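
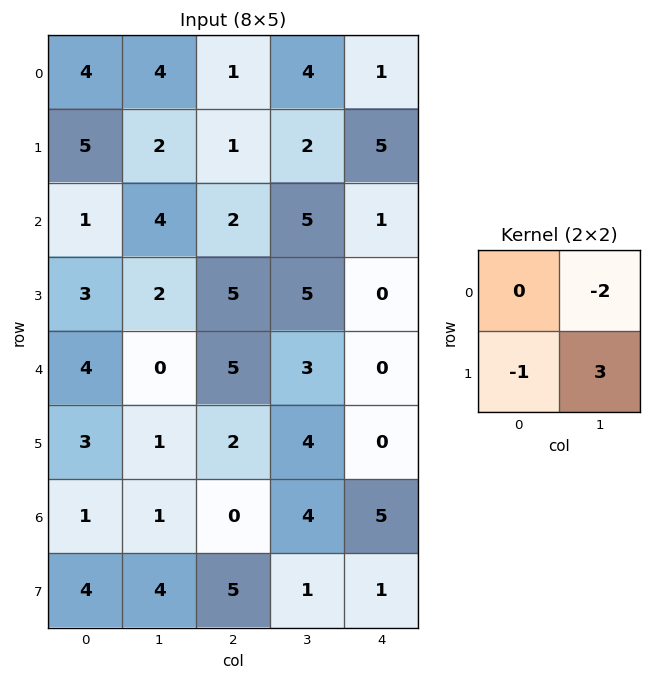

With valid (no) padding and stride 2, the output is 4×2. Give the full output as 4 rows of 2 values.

-7 -3
-5 0
0 4
6 -10

Output[0,0]: The receptive field on the input at this output position is [4 4 / 5 2]. Elementwise product with the kernel and sum: 4·-2 + 5·-1 + 2·3.
Output[0,1]: The receptive field on the input at this output position is [1 4 / 1 2]. Elementwise product with the kernel and sum: 4·-2 + 1·-1 + 2·3.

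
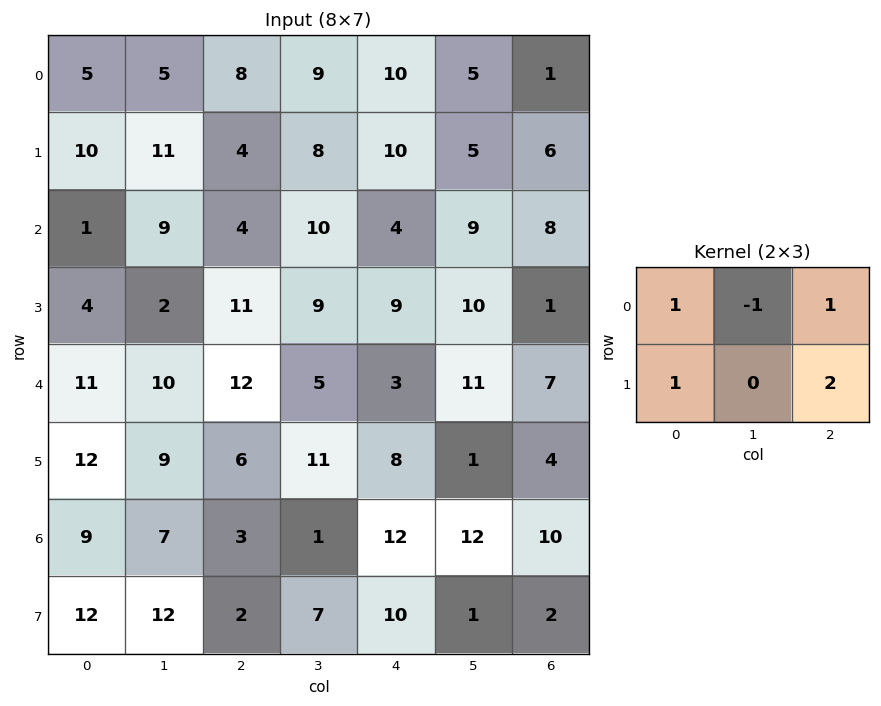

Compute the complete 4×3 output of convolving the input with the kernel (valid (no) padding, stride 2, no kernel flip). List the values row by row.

26 33 28
22 27 14
37 32 15
21 36 24

Output[0,0]: The receptive field on the input at this output position is [5 5 8 / 10 11 4]. Elementwise product with the kernel and sum: 5·1 + 5·-1 + 8·1 + 10·1 + 4·2.
Output[0,1]: The receptive field on the input at this output position is [8 9 10 / 4 8 10]. Elementwise product with the kernel and sum: 8·1 + 9·-1 + 10·1 + 4·1 + 10·2.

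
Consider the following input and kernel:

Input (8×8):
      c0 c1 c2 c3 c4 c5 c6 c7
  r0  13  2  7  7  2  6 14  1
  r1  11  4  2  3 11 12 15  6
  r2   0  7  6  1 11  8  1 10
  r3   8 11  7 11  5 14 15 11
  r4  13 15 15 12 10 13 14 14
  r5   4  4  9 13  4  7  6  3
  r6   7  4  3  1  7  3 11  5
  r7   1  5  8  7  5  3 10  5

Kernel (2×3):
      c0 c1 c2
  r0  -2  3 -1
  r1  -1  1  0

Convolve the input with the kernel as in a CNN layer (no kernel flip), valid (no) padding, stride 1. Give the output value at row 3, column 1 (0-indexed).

The receptive field on the input at this output position is [11 7 11 / 15 15 12]. Elementwise product with the kernel and sum: 11·-2 + 7·3 + 11·-1 + 15·-1 + 15·1.

-12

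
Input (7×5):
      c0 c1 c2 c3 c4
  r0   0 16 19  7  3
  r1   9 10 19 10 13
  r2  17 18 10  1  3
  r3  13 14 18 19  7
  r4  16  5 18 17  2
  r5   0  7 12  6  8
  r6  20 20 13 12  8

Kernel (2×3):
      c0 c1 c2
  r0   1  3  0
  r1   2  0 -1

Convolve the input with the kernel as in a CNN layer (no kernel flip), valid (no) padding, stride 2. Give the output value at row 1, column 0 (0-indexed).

The receptive field on the input at this output position is [17 18 10 / 13 14 18]. Elementwise product with the kernel and sum: 17·1 + 18·3 + 13·2 + 18·-1.

79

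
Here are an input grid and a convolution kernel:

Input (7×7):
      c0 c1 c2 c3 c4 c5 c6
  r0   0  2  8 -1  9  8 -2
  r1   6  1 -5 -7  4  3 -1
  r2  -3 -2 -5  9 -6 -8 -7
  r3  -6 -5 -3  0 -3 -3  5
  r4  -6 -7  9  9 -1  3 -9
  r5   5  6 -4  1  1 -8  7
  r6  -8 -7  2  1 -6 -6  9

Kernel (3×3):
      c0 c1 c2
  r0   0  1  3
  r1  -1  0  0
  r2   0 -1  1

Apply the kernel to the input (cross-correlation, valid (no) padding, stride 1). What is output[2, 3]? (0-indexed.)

-26

The receptive field on the input at this output position is [9 -6 -8 / 0 -3 -3 / 9 -1 3]. Elementwise product with the kernel and sum: -6·1 + -8·3 + 0·-1 + -1·-1 + 3·1.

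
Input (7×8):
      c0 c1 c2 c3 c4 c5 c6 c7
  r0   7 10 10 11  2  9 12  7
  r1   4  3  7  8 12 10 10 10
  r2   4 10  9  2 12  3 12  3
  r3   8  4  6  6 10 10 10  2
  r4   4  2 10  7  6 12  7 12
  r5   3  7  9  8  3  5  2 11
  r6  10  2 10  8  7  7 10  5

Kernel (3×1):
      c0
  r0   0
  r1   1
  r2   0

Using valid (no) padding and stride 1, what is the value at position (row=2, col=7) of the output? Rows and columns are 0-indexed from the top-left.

The receptive field on the input at this output position is [3 / 2 / 12]. Elementwise product with the kernel and sum: 2·1.

2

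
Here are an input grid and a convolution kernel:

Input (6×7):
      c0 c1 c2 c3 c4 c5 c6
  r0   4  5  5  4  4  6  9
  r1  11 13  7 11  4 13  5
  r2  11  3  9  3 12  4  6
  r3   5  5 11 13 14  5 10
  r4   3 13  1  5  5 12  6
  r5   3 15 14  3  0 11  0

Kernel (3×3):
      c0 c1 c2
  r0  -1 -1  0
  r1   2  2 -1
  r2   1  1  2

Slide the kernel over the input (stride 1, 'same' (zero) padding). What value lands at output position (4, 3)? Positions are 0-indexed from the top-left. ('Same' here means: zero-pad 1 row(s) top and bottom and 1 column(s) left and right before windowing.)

0

The receptive field on the zero-padded input at this output position is [11 13 14 / 1 5 5 / 14 3 0]. Elementwise product with the kernel and sum: 11·-1 + 13·-1 + 1·2 + 5·2 + 5·-1 + 14·1 + 3·1 + 0·2.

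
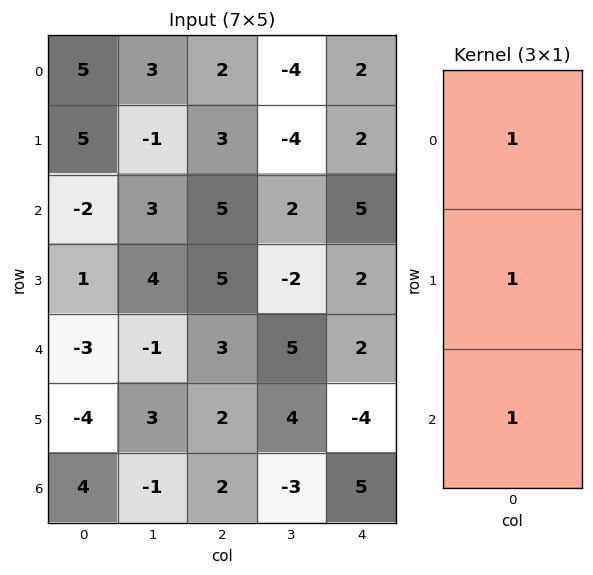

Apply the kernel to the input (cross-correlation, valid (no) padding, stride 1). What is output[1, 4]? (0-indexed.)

The receptive field on the input at this output position is [2 / 5 / 2]. Elementwise product with the kernel and sum: 2·1 + 5·1 + 2·1.

9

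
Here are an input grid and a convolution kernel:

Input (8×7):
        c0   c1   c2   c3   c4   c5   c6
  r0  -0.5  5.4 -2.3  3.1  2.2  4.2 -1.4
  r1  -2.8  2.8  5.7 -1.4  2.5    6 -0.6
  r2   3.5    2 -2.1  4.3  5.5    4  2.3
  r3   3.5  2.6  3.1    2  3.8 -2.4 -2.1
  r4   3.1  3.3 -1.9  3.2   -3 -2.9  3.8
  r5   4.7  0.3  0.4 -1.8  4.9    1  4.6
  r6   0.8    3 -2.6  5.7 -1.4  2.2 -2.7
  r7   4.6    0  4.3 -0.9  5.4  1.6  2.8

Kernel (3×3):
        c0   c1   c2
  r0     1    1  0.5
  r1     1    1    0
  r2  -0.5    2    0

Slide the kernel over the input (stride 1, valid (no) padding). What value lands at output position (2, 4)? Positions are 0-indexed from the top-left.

The receptive field on the input at this output position is [5.5 4 2.3 / 3.8 -2.4 -2.1 / -3 -2.9 3.8]. Elementwise product with the kernel and sum: 5.5·1 + 4·1 + 2.3·0.5 + 3.8·1 + -2.4·1 + -3·-0.5 + -2.9·2.

7.75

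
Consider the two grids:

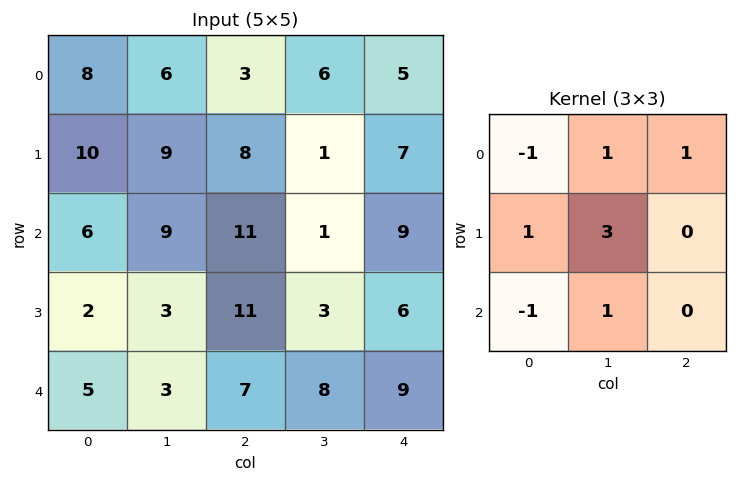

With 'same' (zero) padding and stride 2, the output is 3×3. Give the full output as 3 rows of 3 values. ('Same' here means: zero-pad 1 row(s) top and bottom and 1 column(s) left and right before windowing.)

34 14 27
39 50 37
20 35 38

Output[0,0]: The receptive field on the zero-padded input at this output position is [0 0 0 / 0 8 6 / 0 10 9]. Elementwise product with the kernel and sum: 0·-1 + 0·1 + 0·1 + 0·1 + 8·3 + 0·-1 + 10·1.
Output[0,1]: The receptive field on the zero-padded input at this output position is [0 0 0 / 6 3 6 / 9 8 1]. Elementwise product with the kernel and sum: 0·-1 + 0·1 + 0·1 + 6·1 + 3·3 + 9·-1 + 8·1.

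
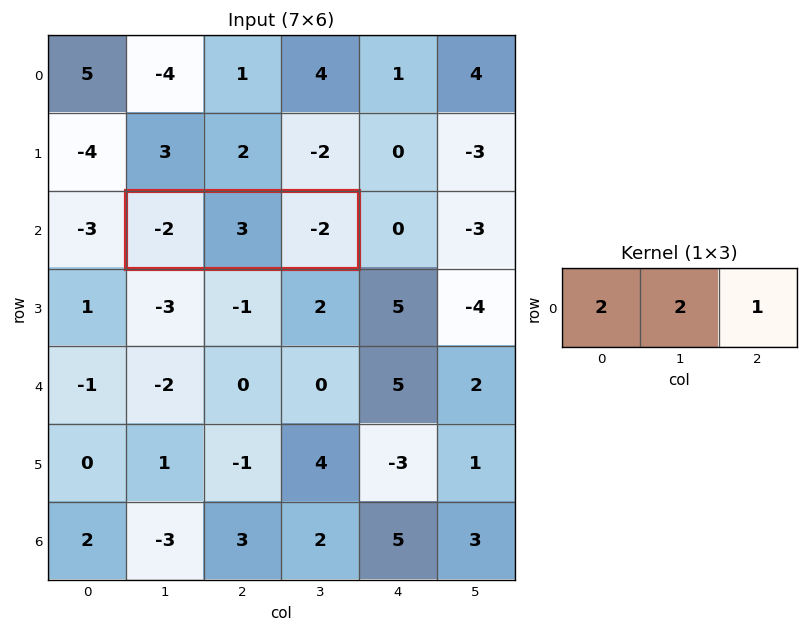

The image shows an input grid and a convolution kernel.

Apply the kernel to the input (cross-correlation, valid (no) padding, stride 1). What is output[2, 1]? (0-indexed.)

0

The receptive field on the input at this output position is [-2 3 -2]. Elementwise product with the kernel and sum: -2·2 + 3·2 + -2·1.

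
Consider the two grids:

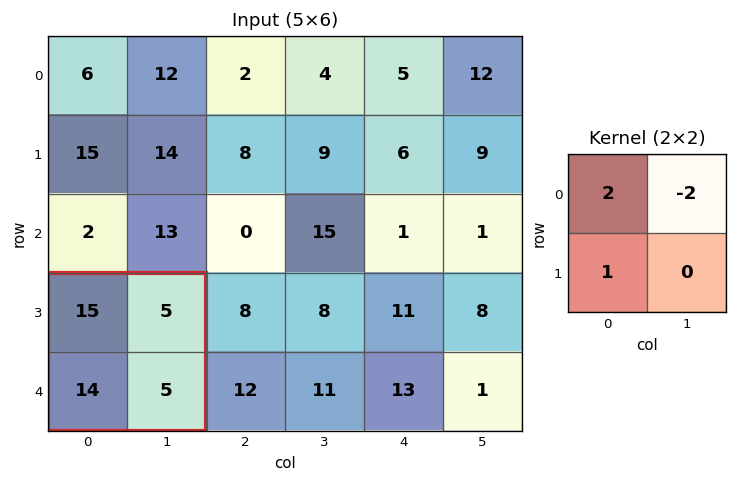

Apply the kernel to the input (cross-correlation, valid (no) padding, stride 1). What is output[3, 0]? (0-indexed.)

34

The receptive field on the input at this output position is [15 5 / 14 5]. Elementwise product with the kernel and sum: 15·2 + 5·-2 + 14·1.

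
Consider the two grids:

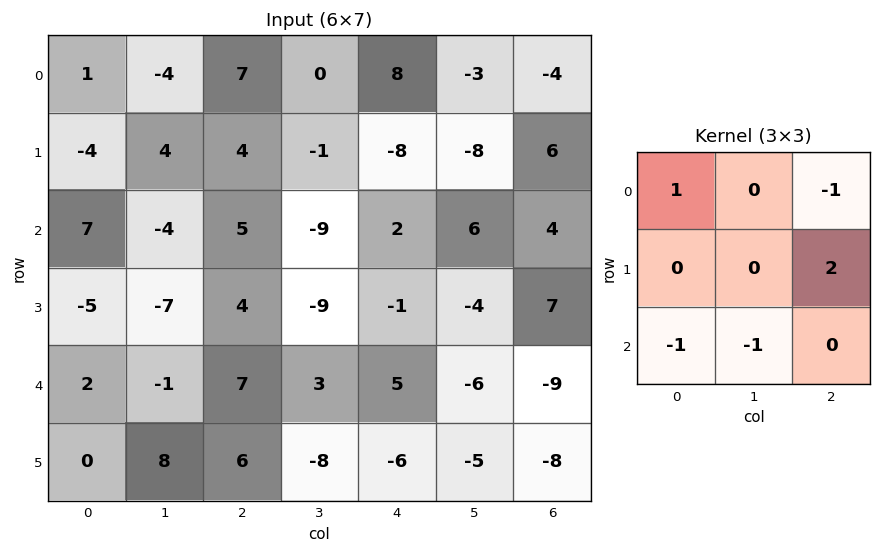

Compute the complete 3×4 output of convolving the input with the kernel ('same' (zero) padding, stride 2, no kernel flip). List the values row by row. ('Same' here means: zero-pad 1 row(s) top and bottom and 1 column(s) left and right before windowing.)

-4 -8 3 2
-7 -10 29 -11
5 -6 -3 9

Output[0,0]: The receptive field on the zero-padded input at this output position is [0 0 0 / 0 1 -4 / 0 -4 4]. Elementwise product with the kernel and sum: 0·1 + 0·-1 + -4·2 + 0·-1 + -4·-1.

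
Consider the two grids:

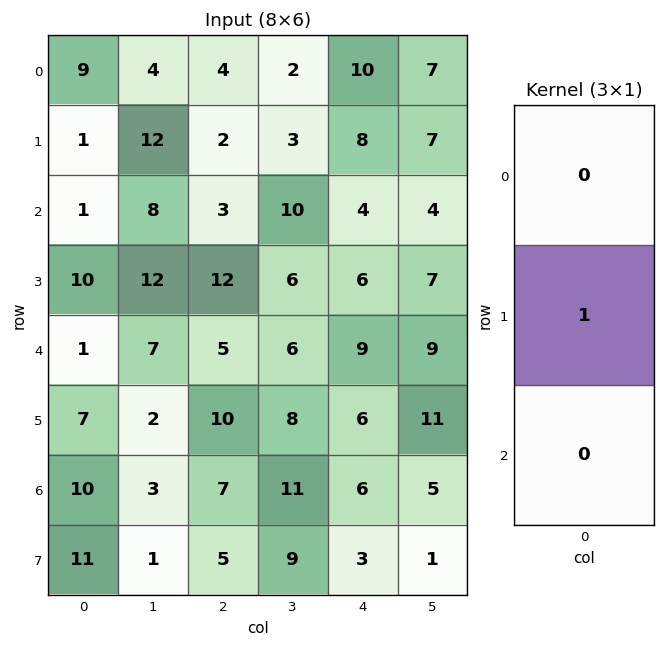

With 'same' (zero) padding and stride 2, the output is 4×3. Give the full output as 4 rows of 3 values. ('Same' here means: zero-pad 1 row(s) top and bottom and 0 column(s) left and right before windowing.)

9 4 10
1 3 4
1 5 9
10 7 6

Output[0,0]: The receptive field on the zero-padded input at this output position is [0 / 9 / 1]. Elementwise product with the kernel and sum: 9·1.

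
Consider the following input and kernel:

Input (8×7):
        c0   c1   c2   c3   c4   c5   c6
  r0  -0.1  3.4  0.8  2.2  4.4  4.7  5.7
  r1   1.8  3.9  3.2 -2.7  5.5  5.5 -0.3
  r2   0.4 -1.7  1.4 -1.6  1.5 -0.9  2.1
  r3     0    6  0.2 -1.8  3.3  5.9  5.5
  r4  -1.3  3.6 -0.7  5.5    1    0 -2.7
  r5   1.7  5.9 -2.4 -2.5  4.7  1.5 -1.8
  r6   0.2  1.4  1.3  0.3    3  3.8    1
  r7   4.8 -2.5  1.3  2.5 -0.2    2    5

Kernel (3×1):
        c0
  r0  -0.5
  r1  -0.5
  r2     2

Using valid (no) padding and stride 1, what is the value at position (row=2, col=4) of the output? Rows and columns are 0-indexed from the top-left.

-0.4

The receptive field on the input at this output position is [1.5 / 3.3 / 1]. Elementwise product with the kernel and sum: 1.5·-0.5 + 3.3·-0.5 + 1·2.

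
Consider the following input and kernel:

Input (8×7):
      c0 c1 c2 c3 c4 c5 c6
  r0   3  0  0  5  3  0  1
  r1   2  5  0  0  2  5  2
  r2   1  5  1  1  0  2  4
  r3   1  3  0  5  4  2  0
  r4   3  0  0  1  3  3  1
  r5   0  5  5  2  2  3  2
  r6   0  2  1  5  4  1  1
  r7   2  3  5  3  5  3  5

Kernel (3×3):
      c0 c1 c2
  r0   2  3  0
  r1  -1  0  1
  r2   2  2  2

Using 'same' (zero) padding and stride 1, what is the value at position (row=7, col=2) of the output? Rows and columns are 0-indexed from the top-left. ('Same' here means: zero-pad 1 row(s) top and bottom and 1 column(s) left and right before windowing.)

7

The receptive field on the zero-padded input at this output position is [2 1 5 / 3 5 3 / 0 0 0]. Elementwise product with the kernel and sum: 2·2 + 1·3 + 3·-1 + 3·1 + 0·2 + 0·2 + 0·2.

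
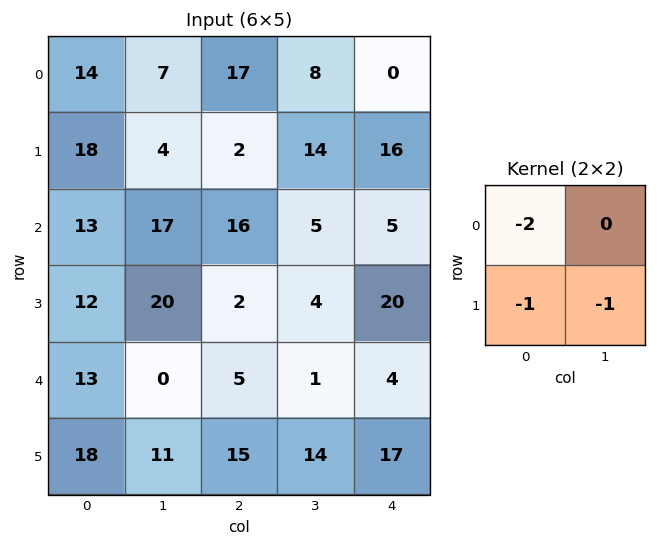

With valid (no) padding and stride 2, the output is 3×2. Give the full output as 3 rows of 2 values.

Output[0,0]: The receptive field on the input at this output position is [14 7 / 18 4]. Elementwise product with the kernel and sum: 14·-2 + 18·-1 + 4·-1.

-50 -50
-58 -38
-55 -39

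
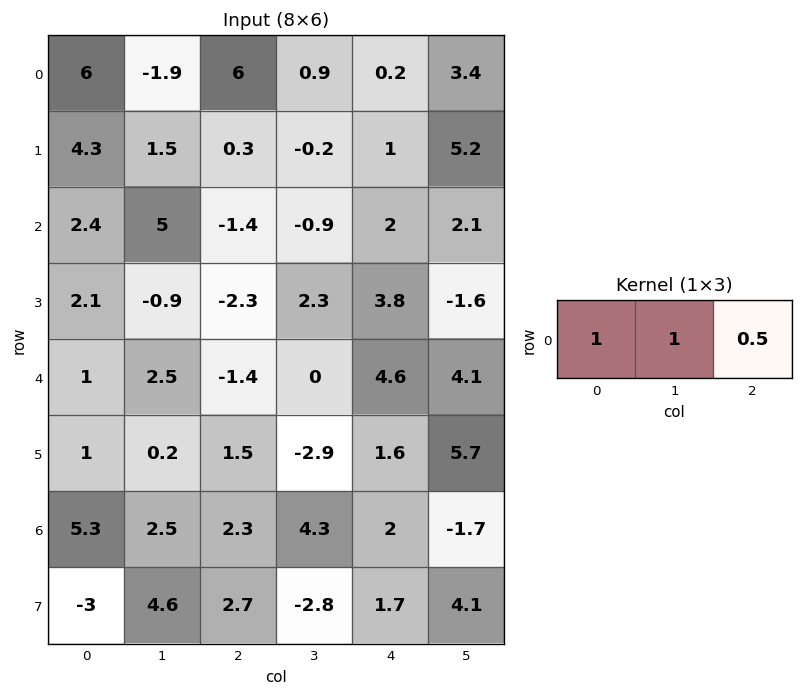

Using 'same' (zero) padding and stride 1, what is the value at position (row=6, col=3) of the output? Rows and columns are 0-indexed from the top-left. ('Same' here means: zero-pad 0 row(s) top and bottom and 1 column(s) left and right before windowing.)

The receptive field on the zero-padded input at this output position is [2.3 4.3 2]. Elementwise product with the kernel and sum: 2.3·1 + 4.3·1 + 2·0.5.

7.6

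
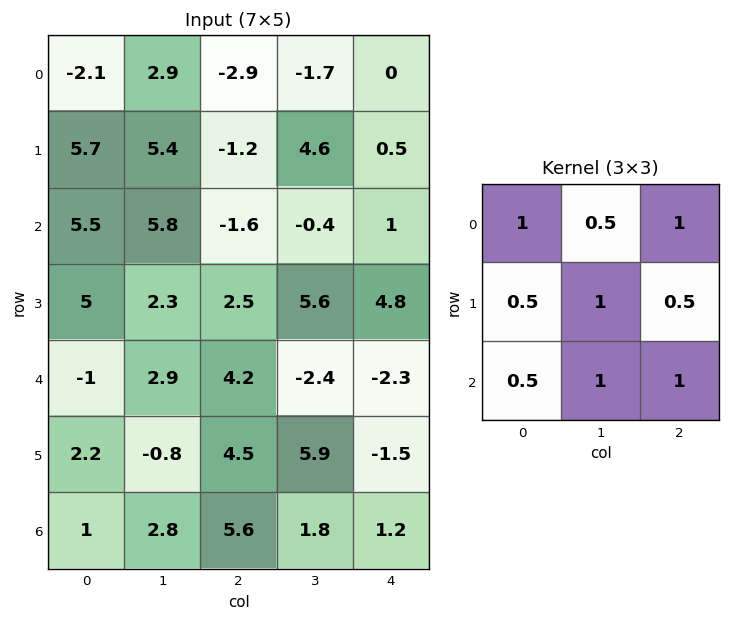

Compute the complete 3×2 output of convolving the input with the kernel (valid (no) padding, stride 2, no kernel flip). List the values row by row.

Output[0,0]: The receptive field on the input at this output position is [-2.1 2.9 -2.9 / 5.7 5.4 -1.2 / 5.5 5.8 -1.6]. Elementwise product with the kernel and sum: -2.1·1 + 2.9·0.5 + -2.9·1 + 5.7·0.5 + 5.4·1 + -1.2·0.5 + 5.5·0.5 + 5.8·1 + -1.6·1.

11.05 0.3
19.45 5.85
16.1 13.9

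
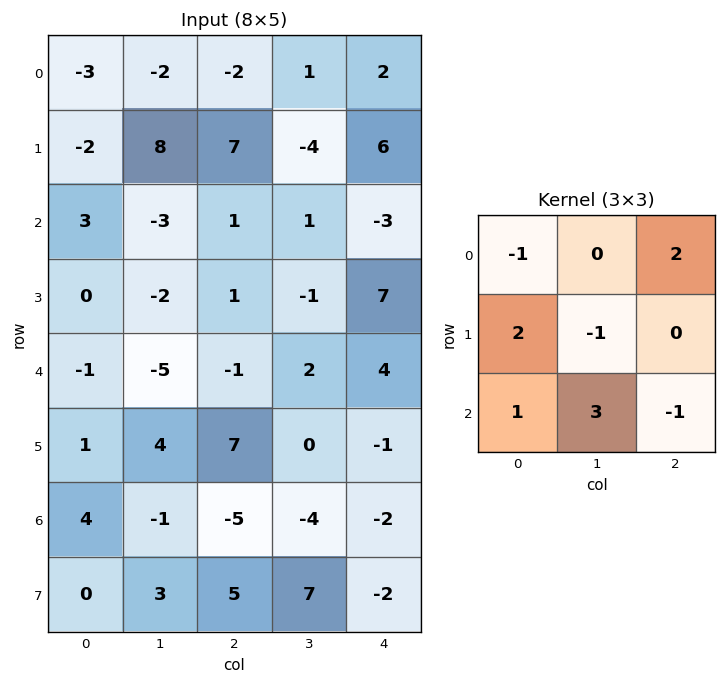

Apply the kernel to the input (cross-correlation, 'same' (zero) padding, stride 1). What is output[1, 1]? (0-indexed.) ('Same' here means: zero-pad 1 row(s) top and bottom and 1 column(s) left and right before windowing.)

The receptive field on the zero-padded input at this output position is [-3 -2 -2 / -2 8 7 / 3 -3 1]. Elementwise product with the kernel and sum: -3·-1 + -2·2 + -2·2 + 8·-1 + 3·1 + -3·3 + 1·-1.

-20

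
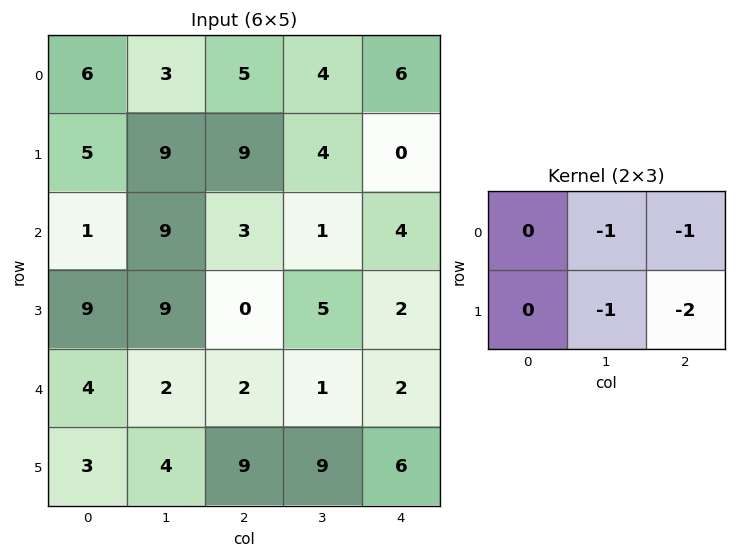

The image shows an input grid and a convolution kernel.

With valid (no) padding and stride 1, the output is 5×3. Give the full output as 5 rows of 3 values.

-35 -26 -14
-33 -18 -13
-21 -14 -14
-15 -9 -12
-26 -30 -24

Output[0,0]: The receptive field on the input at this output position is [6 3 5 / 5 9 9]. Elementwise product with the kernel and sum: 3·-1 + 5·-1 + 9·-1 + 9·-2.
Output[0,1]: The receptive field on the input at this output position is [3 5 4 / 9 9 4]. Elementwise product with the kernel and sum: 5·-1 + 4·-1 + 9·-1 + 4·-2.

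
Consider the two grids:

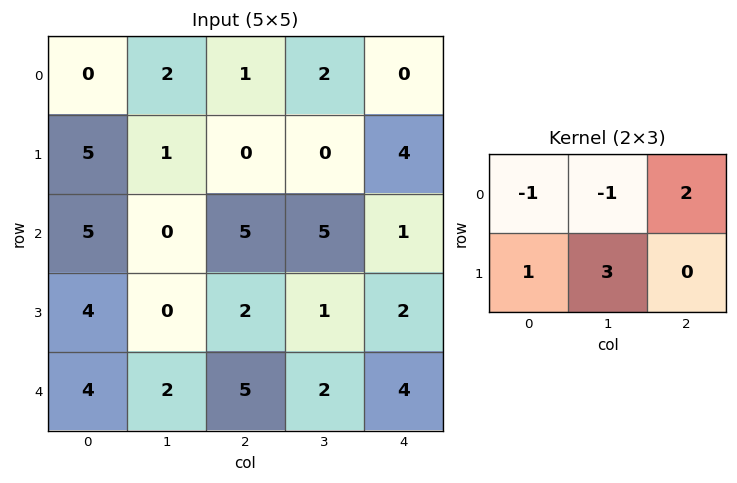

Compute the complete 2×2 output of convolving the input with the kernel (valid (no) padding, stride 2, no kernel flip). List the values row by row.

Output[0,0]: The receptive field on the input at this output position is [0 2 1 / 5 1 0]. Elementwise product with the kernel and sum: 0·-1 + 2·-1 + 1·2 + 5·1 + 1·3.
Output[0,1]: The receptive field on the input at this output position is [1 2 0 / 0 0 4]. Elementwise product with the kernel and sum: 1·-1 + 2·-1 + 0·2 + 0·1 + 0·3.

8 -3
9 -3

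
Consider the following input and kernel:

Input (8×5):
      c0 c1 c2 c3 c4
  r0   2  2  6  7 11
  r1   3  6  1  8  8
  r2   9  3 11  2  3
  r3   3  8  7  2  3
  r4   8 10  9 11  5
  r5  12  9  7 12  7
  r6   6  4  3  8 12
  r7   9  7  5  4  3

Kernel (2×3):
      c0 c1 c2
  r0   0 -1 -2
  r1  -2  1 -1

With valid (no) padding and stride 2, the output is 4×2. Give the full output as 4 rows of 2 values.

Output[0,0]: The receptive field on the input at this output position is [2 2 6 / 3 6 1]. Elementwise product with the kernel and sum: 2·-1 + 6·-2 + 3·-2 + 6·1 + 1·-1.
Output[0,1]: The receptive field on the input at this output position is [6 7 11 / 1 8 8]. Elementwise product with the kernel and sum: 7·-1 + 11·-2 + 1·-2 + 8·1 + 8·-1.

-15 -31
-30 -23
-50 -30
-26 -41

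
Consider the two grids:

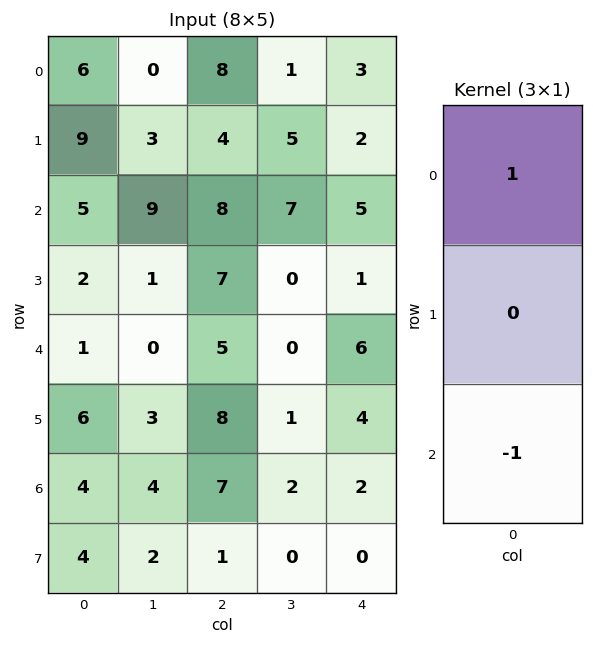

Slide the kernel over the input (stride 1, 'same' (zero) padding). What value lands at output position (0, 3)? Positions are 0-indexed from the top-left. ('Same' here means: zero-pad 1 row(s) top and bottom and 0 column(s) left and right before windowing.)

The receptive field on the zero-padded input at this output position is [0 / 1 / 5]. Elementwise product with the kernel and sum: 0·1 + 5·-1.

-5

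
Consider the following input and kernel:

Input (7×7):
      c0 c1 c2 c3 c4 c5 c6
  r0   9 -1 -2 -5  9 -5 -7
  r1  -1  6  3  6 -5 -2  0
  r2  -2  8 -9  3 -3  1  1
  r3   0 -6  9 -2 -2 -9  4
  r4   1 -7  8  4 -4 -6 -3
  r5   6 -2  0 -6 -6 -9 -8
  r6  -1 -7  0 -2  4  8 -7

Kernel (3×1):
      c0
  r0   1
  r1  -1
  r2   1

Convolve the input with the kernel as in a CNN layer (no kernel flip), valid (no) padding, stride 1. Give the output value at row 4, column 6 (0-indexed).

-2

The receptive field on the input at this output position is [-3 / -8 / -7]. Elementwise product with the kernel and sum: -3·1 + -8·-1 + -7·1.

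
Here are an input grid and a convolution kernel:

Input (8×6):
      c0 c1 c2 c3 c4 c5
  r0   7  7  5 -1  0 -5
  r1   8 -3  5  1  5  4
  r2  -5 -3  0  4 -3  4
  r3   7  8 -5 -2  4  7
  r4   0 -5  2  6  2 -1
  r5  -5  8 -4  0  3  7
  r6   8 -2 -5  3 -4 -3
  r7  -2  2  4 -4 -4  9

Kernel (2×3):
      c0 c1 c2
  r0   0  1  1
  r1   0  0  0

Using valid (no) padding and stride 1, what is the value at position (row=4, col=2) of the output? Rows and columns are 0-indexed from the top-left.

The receptive field on the input at this output position is [2 6 2 / -4 0 3]. Elementwise product with the kernel and sum: 6·1 + 2·1.

8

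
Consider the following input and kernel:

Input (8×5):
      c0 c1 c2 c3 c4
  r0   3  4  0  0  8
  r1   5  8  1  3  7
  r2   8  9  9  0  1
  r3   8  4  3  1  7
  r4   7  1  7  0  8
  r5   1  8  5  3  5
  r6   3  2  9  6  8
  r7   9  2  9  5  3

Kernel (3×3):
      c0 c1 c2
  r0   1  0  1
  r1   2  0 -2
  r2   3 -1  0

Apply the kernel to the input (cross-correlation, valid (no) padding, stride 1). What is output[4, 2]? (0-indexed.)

The receptive field on the input at this output position is [7 0 8 / 5 3 5 / 9 6 8]. Elementwise product with the kernel and sum: 7·1 + 8·1 + 5·2 + 5·-2 + 9·3 + 6·-1.

36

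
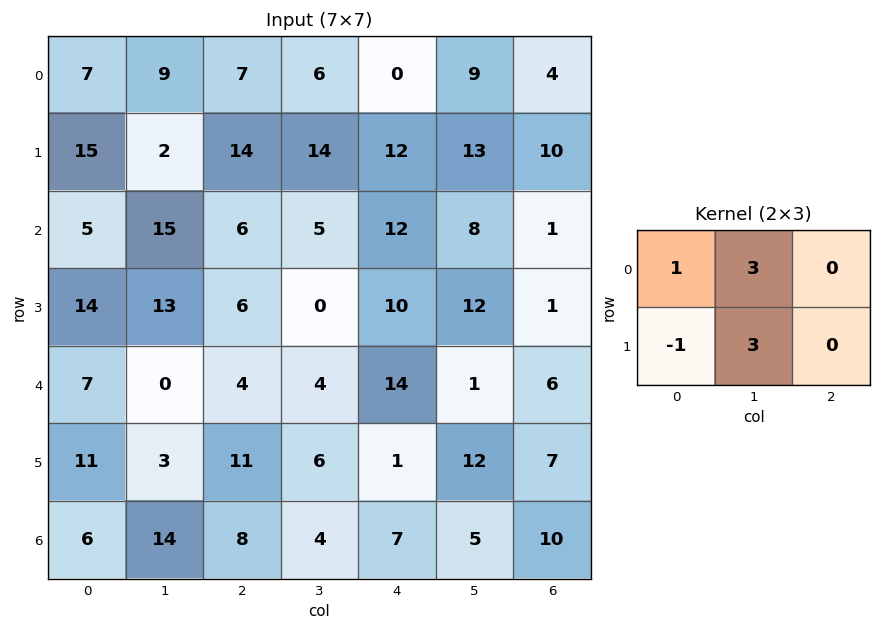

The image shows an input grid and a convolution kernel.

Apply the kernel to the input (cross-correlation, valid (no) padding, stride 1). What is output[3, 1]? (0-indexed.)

43

The receptive field on the input at this output position is [13 6 0 / 0 4 4]. Elementwise product with the kernel and sum: 13·1 + 6·3 + 0·-1 + 4·3.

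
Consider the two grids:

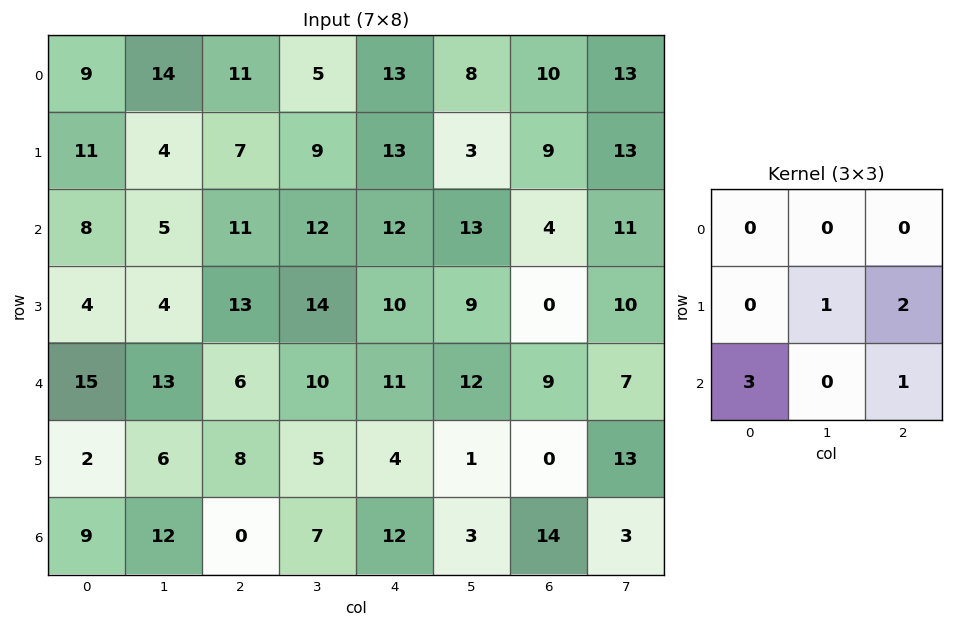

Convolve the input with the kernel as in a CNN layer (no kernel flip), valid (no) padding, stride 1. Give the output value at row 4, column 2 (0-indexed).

25

The receptive field on the input at this output position is [6 10 11 / 8 5 4 / 0 7 12]. Elementwise product with the kernel and sum: 5·1 + 4·2 + 0·3 + 12·1.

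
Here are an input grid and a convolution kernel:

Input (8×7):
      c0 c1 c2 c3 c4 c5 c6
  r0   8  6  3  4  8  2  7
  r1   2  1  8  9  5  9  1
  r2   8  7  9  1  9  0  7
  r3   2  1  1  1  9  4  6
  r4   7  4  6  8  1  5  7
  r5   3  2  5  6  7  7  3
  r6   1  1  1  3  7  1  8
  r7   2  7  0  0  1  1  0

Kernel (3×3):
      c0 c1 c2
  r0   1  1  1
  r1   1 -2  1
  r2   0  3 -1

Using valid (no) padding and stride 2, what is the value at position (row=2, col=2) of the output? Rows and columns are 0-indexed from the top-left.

4

The receptive field on the input at this output position is [1 5 7 / 7 7 3 / 7 1 8]. Elementwise product with the kernel and sum: 1·1 + 5·1 + 7·1 + 7·1 + 7·-2 + 3·1 + 1·3 + 8·-1.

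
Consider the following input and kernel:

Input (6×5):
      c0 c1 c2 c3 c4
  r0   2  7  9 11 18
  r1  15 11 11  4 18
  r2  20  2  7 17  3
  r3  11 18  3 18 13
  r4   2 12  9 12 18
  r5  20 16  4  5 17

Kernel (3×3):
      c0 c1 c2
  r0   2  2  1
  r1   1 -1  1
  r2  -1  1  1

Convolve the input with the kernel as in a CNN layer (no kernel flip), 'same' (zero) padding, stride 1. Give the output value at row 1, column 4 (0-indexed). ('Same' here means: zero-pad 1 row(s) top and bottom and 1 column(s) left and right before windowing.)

The receptive field on the zero-padded input at this output position is [11 18 0 / 4 18 0 / 17 3 0]. Elementwise product with the kernel and sum: 11·2 + 18·2 + 0·1 + 4·1 + 18·-1 + 0·1 + 17·-1 + 3·1 + 0·1.

30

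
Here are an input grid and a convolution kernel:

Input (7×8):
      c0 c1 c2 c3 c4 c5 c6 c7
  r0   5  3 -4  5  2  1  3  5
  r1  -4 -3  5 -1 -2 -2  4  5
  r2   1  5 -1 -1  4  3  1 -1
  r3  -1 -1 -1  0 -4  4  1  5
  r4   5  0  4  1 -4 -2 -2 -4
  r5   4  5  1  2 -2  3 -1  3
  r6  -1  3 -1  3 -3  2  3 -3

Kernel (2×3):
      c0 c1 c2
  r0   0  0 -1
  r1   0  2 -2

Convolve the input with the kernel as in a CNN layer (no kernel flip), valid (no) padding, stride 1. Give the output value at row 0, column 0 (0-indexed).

-12

The receptive field on the input at this output position is [5 3 -4 / -4 -3 5]. Elementwise product with the kernel and sum: -4·-1 + -3·2 + 5·-2.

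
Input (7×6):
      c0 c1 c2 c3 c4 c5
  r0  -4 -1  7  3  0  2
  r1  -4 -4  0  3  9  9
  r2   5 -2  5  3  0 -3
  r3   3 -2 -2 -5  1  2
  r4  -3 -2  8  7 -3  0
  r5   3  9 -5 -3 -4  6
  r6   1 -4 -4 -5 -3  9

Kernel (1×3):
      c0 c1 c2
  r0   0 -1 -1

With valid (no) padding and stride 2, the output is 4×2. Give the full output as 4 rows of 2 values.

Output[0,0]: The receptive field on the input at this output position is [-4 -1 7]. Elementwise product with the kernel and sum: -1·-1 + 7·-1.

-6 -3
-3 -3
-6 -4
8 8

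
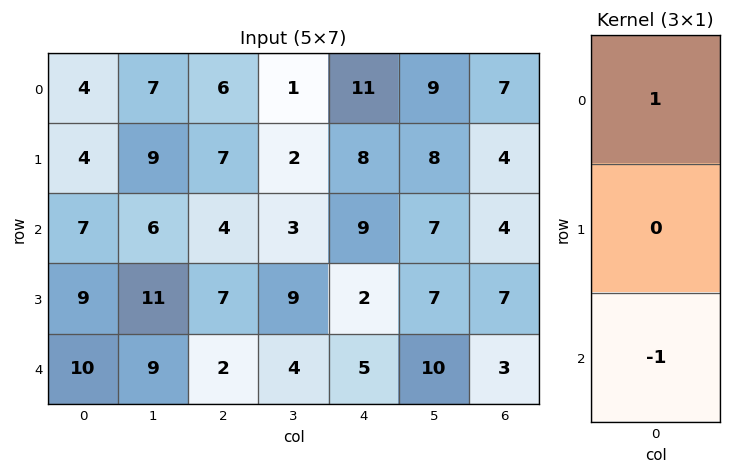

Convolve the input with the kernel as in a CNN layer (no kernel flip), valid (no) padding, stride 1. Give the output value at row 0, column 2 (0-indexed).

The receptive field on the input at this output position is [6 / 7 / 4]. Elementwise product with the kernel and sum: 6·1 + 4·-1.

2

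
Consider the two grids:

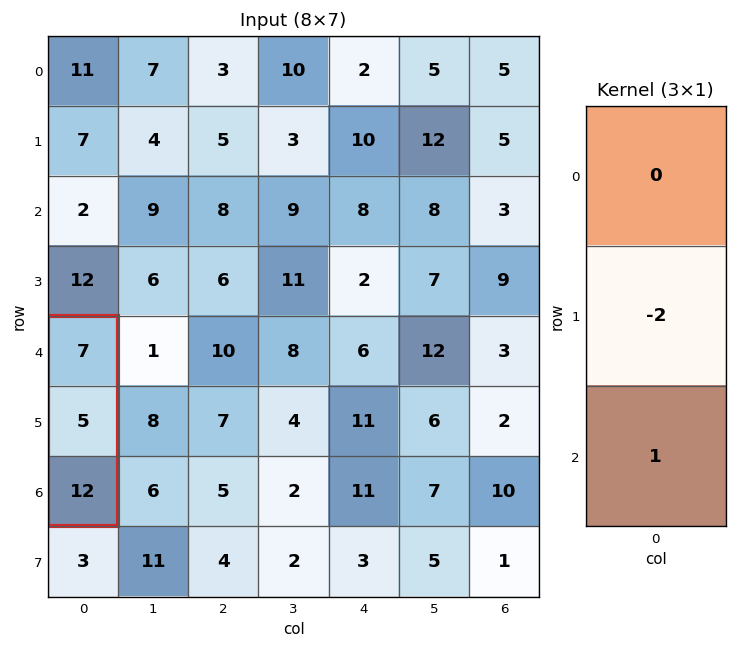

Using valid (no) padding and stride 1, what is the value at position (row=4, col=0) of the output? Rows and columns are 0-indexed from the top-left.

The receptive field on the input at this output position is [7 / 5 / 12]. Elementwise product with the kernel and sum: 5·-2 + 12·1.

2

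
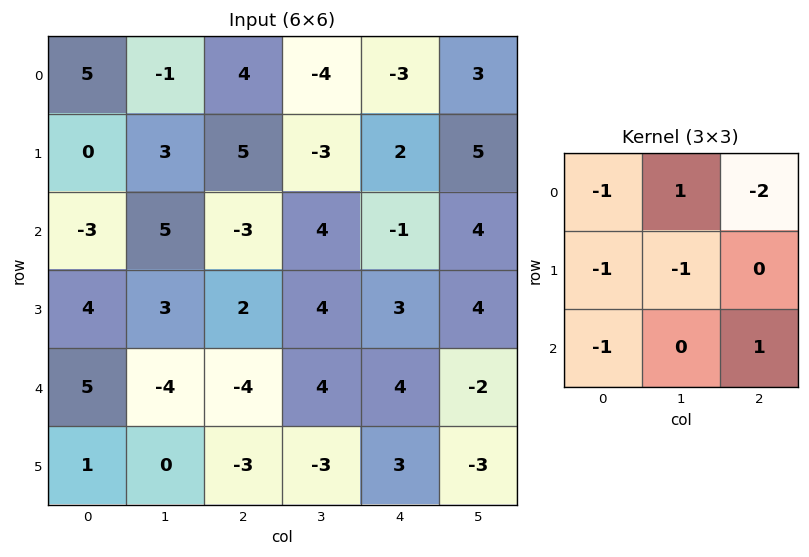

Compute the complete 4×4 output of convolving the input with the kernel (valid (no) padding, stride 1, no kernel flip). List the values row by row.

-17 4 -2 -4
-11 7 -12 -8
-2 -13 11 -26
-10 -4 2 -17

Output[0,0]: The receptive field on the input at this output position is [5 -1 4 / 0 3 5 / -3 5 -3]. Elementwise product with the kernel and sum: 5·-1 + -1·1 + 4·-2 + 0·-1 + 3·-1 + -3·-1 + -3·1.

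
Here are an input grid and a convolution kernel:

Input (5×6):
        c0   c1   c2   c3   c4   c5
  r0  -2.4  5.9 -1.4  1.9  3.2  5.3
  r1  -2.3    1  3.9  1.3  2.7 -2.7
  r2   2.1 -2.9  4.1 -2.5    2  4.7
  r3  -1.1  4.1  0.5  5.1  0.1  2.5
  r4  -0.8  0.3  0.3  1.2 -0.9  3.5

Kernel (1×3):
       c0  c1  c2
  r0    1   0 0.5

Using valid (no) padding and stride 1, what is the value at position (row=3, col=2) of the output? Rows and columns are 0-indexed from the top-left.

The receptive field on the input at this output position is [0.5 5.1 0.1]. Elementwise product with the kernel and sum: 0.5·1 + 0.1·0.5.

0.55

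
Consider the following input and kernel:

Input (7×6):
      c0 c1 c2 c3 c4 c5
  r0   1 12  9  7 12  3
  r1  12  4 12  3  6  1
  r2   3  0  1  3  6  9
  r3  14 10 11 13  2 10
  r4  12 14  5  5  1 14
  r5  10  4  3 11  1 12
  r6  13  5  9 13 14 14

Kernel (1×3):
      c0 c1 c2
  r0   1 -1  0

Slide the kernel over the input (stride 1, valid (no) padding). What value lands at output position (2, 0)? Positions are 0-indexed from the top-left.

3

The receptive field on the input at this output position is [3 0 1]. Elementwise product with the kernel and sum: 3·1 + 0·-1.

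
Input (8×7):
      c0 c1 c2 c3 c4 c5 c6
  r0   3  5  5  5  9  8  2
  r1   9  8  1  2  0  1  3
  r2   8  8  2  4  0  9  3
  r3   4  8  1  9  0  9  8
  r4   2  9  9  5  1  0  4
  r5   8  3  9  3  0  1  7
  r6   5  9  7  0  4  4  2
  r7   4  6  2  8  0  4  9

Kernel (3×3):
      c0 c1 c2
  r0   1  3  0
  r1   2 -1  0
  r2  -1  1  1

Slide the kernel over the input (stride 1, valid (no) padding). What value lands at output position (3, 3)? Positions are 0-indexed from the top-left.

The receptive field on the input at this output position is [9 0 9 / 5 1 0 / 3 0 1]. Elementwise product with the kernel and sum: 9·1 + 0·3 + 5·2 + 1·-1 + 3·-1 + 0·1 + 1·1.

16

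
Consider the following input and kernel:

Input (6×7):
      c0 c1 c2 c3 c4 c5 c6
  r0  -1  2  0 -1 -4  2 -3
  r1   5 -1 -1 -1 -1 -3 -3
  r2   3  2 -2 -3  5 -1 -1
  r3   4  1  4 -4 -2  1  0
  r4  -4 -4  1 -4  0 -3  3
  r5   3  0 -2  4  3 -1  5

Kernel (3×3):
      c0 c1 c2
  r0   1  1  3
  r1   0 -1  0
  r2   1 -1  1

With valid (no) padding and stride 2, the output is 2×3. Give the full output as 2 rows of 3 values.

1 -6 -3
-1 19 6

Output[0,0]: The receptive field on the input at this output position is [-1 2 0 / 5 -1 -1 / 3 2 -2]. Elementwise product with the kernel and sum: -1·1 + 2·1 + 0·3 + -1·-1 + 3·1 + 2·-1 + -2·1.
Output[0,1]: The receptive field on the input at this output position is [0 -1 -4 / -1 -1 -1 / -2 -3 5]. Elementwise product with the kernel and sum: 0·1 + -1·1 + -4·3 + -1·-1 + -2·1 + -3·-1 + 5·1.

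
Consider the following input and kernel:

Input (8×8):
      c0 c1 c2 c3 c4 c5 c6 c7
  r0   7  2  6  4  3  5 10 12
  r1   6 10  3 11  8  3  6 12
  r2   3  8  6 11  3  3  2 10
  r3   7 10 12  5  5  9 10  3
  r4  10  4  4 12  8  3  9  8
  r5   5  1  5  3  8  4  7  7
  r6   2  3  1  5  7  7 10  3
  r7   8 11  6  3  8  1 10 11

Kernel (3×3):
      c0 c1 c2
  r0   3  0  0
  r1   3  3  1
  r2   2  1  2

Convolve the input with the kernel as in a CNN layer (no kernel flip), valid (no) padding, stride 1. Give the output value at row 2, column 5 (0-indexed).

100

The receptive field on the input at this output position is [3 2 10 / 9 10 3 / 3 9 8]. Elementwise product with the kernel and sum: 3·3 + 9·3 + 10·3 + 3·1 + 3·2 + 9·1 + 8·2.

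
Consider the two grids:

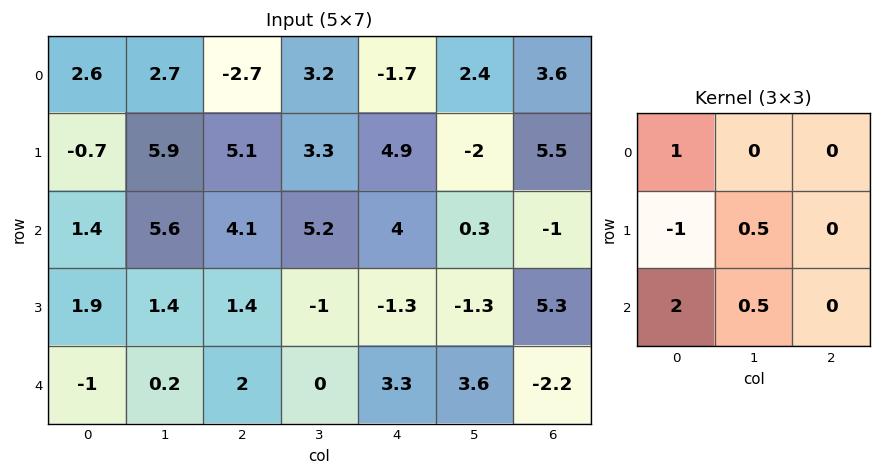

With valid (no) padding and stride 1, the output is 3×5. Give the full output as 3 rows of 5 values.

Output[0,0]: The receptive field on the input at this output position is [2.6 2.7 -2.7 / -0.7 5.9 5.1 / 1.4 5.6 4.1]. Elementwise product with the kernel and sum: 2.6·1 + -0.7·-1 + 5.9·0.5 + 1.4·2 + 5.6·0.5.

11.85 12.6 4.65 14.75 0.55
5.2 5.85 5.9 -2.55 -2.2
-1.7 6.3 6.2 7.2 13.05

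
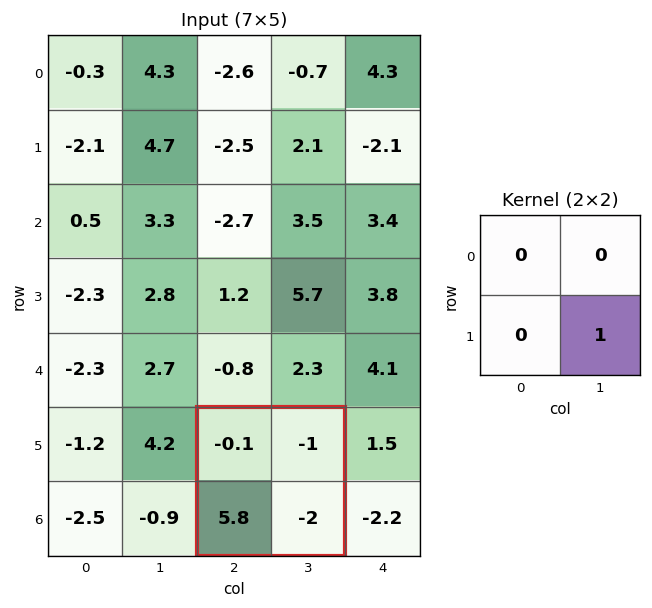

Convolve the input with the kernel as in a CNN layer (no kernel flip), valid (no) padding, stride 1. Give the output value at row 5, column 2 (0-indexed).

The receptive field on the input at this output position is [-0.1 -1 / 5.8 -2]. Elementwise product with the kernel and sum: -2·1.

-2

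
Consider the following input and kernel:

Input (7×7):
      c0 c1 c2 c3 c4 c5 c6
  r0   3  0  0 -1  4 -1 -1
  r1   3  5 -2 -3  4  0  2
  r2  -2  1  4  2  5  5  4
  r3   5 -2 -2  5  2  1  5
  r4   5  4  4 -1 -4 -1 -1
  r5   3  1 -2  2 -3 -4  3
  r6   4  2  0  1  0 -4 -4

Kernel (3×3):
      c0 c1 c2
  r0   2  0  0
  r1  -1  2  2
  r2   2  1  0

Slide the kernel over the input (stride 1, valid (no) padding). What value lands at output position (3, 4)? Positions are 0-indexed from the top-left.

The receptive field on the input at this output position is [2 1 5 / -4 -1 -1 / -3 -4 3]. Elementwise product with the kernel and sum: 2·2 + -4·-1 + -1·2 + -1·2 + -3·2 + -4·1.

-6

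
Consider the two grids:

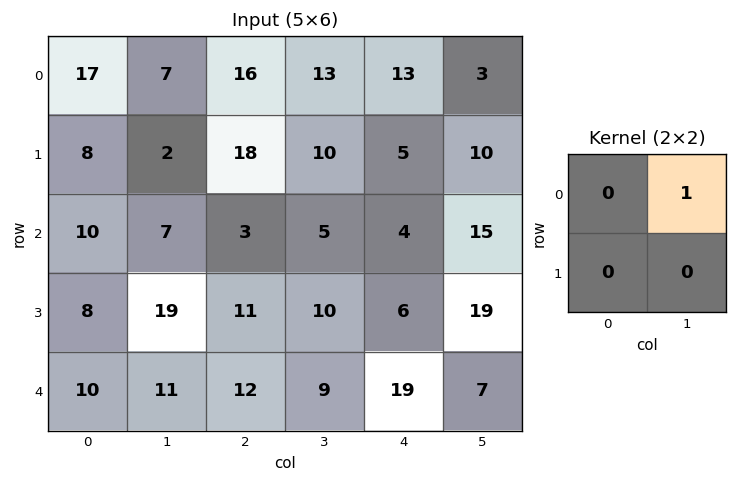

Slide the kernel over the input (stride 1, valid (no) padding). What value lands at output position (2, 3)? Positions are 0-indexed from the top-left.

The receptive field on the input at this output position is [5 4 / 10 6]. Elementwise product with the kernel and sum: 4·1.

4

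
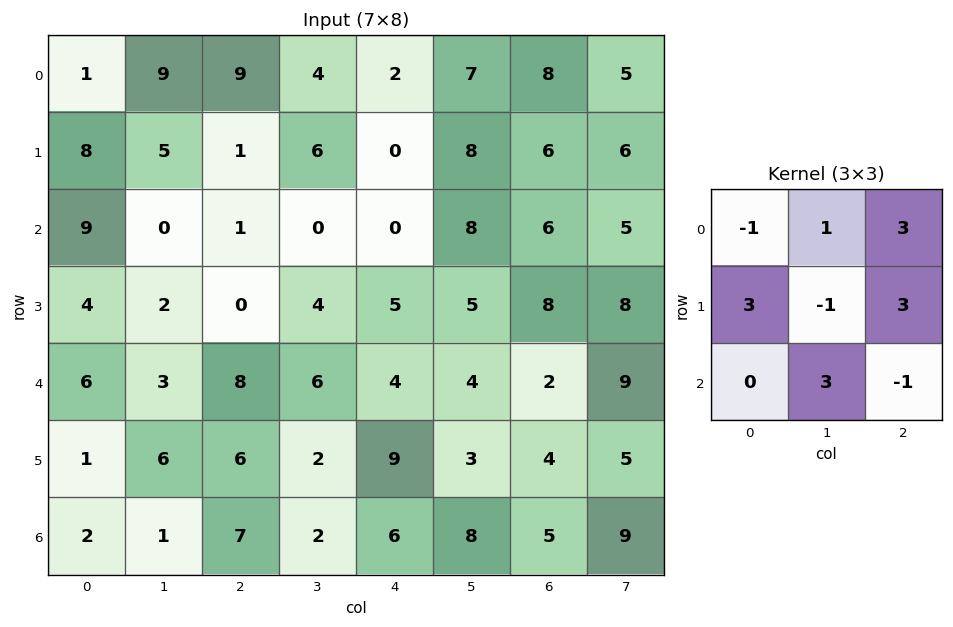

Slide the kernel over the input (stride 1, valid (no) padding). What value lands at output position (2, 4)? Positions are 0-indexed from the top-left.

The receptive field on the input at this output position is [0 8 6 / 5 5 8 / 4 4 2]. Elementwise product with the kernel and sum: 0·-1 + 8·1 + 6·3 + 5·3 + 5·-1 + 8·3 + 4·3 + 2·-1.

70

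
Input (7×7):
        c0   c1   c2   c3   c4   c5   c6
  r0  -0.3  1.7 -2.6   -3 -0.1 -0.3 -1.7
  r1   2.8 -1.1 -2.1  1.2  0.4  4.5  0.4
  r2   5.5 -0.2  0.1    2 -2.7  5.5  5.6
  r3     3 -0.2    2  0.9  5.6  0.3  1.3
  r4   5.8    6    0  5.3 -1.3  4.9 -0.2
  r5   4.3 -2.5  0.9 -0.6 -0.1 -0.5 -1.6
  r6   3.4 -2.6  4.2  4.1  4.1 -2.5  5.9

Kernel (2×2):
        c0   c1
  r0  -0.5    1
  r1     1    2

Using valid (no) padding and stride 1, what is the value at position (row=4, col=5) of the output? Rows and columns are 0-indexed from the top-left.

-6.35

The receptive field on the input at this output position is [4.9 -0.2 / -0.5 -1.6]. Elementwise product with the kernel and sum: 4.9·-0.5 + -0.2·1 + -0.5·1 + -1.6·2.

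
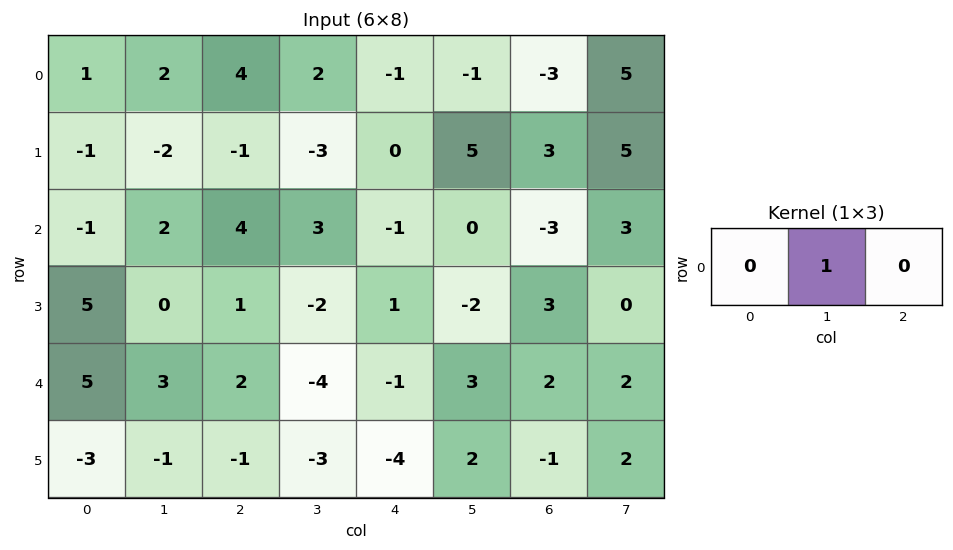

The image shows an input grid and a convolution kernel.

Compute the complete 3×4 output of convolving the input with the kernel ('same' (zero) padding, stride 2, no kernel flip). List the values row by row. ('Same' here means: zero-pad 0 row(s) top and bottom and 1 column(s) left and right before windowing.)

1 4 -1 -3
-1 4 -1 -3
5 2 -1 2

Output[0,0]: The receptive field on the zero-padded input at this output position is [0 1 2]. Elementwise product with the kernel and sum: 1·1.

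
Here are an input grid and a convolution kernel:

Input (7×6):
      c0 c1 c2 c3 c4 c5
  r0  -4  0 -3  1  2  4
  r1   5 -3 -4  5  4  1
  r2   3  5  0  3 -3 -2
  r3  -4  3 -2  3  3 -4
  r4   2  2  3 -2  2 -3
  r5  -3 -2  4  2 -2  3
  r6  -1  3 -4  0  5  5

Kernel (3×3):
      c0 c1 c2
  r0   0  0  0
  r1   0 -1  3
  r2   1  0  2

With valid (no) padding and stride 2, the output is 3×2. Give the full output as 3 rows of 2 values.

-6 1
-1 13
5 -2

Output[0,0]: The receptive field on the input at this output position is [-4 0 -3 / 5 -3 -4 / 3 5 0]. Elementwise product with the kernel and sum: -3·-1 + -4·3 + 3·1 + 0·2.
Output[0,1]: The receptive field on the input at this output position is [-3 1 2 / -4 5 4 / 0 3 -3]. Elementwise product with the kernel and sum: 5·-1 + 4·3 + 0·1 + -3·2.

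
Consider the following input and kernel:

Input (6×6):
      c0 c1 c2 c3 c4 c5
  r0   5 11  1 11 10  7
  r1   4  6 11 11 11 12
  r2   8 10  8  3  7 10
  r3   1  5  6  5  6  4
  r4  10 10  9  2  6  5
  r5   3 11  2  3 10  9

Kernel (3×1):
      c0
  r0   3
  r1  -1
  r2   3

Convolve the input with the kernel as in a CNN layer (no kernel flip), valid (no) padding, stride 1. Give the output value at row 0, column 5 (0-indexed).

The receptive field on the input at this output position is [7 / 12 / 10]. Elementwise product with the kernel and sum: 7·3 + 12·-1 + 10·3.

39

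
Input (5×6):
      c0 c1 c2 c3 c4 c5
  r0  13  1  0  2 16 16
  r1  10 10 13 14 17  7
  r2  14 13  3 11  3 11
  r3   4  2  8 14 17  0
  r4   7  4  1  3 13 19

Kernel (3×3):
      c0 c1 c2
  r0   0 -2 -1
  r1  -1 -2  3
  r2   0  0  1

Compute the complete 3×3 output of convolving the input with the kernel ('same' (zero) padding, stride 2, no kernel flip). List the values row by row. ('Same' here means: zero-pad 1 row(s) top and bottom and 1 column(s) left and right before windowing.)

Output[0,0]: The receptive field on the zero-padded input at this output position is [0 0 0 / 0 13 1 / 0 10 10]. Elementwise product with the kernel and sum: 0·-2 + 0·-1 + 0·-1 + 13·-2 + 1·3 + 10·1.

-13 19 21
-17 -12 -25
-12 -27 -6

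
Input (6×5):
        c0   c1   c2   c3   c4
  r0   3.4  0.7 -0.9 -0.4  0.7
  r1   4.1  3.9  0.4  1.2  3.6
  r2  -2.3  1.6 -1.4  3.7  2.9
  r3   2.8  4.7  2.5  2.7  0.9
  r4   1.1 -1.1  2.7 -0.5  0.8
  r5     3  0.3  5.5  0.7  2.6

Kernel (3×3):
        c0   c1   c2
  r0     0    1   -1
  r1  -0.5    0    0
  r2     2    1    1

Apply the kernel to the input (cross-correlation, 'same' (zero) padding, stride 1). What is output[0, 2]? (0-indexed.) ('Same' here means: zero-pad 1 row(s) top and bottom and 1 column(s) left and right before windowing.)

9.05

The receptive field on the zero-padded input at this output position is [0 0 0 / 0.7 -0.9 -0.4 / 3.9 0.4 1.2]. Elementwise product with the kernel and sum: 0·1 + 0·-1 + 0.7·-0.5 + 3.9·2 + 0.4·1 + 1.2·1.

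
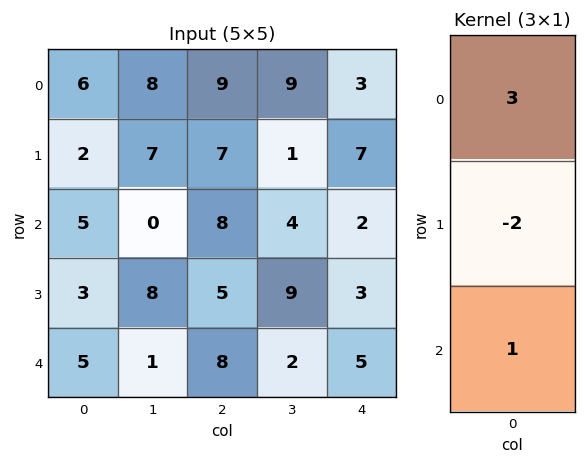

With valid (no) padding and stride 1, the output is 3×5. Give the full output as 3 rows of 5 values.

Output[0,0]: The receptive field on the input at this output position is [6 / 2 / 5]. Elementwise product with the kernel and sum: 6·3 + 2·-2 + 5·1.

19 10 21 29 -3
-1 29 10 4 20
14 -15 22 -4 5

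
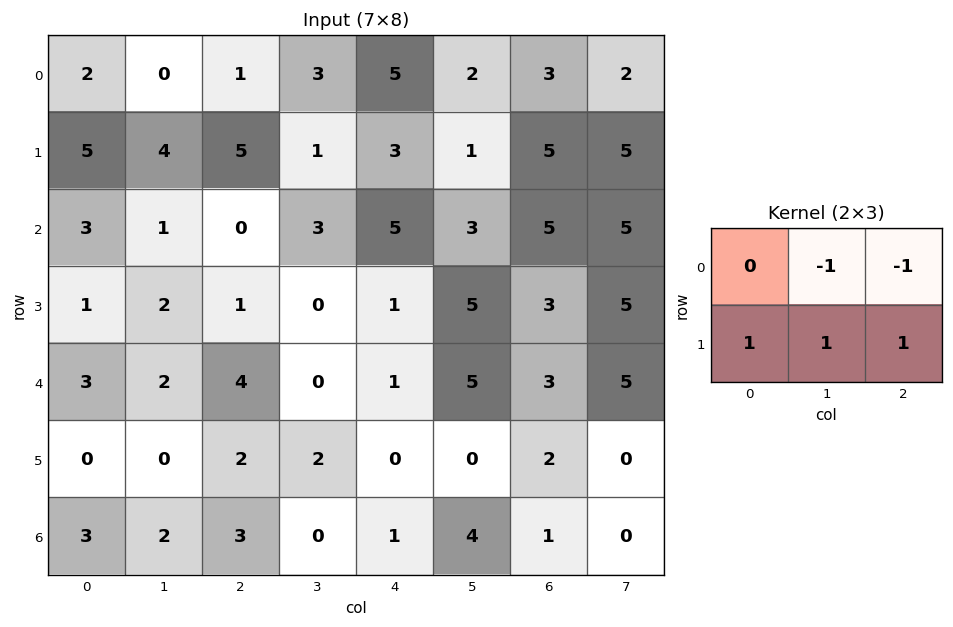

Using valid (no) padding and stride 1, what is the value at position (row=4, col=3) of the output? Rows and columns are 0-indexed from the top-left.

-4

The receptive field on the input at this output position is [0 1 5 / 2 0 0]. Elementwise product with the kernel and sum: 1·-1 + 5·-1 + 2·1 + 0·1 + 0·1.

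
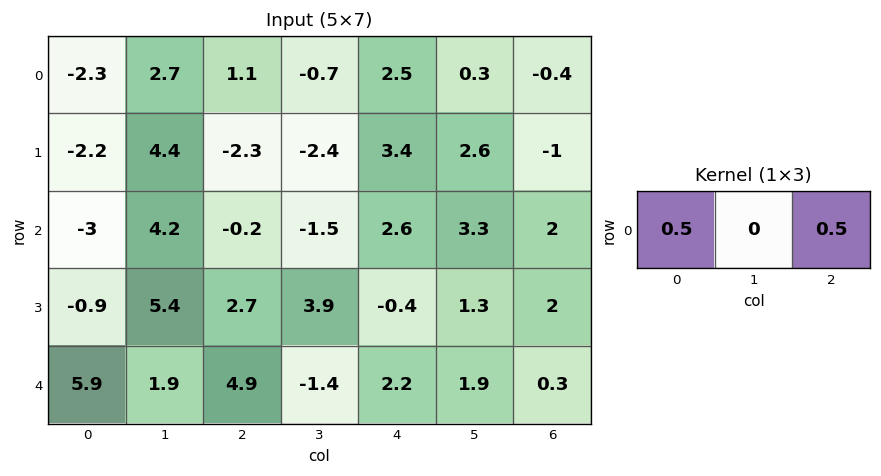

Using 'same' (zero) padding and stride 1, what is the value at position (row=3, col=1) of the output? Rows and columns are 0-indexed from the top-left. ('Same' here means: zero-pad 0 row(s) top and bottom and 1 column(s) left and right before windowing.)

The receptive field on the zero-padded input at this output position is [-0.9 5.4 2.7]. Elementwise product with the kernel and sum: -0.9·0.5 + 2.7·0.5.

0.9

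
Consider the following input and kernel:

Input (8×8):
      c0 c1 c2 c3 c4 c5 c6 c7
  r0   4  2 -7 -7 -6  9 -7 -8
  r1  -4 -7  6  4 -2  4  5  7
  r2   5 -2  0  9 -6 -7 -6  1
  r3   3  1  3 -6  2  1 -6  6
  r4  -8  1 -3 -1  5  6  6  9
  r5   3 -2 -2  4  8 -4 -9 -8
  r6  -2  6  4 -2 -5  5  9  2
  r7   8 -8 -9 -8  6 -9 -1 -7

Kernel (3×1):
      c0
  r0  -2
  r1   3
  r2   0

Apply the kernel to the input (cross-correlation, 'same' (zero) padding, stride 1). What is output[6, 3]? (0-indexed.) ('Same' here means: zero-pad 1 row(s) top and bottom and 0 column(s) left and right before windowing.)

The receptive field on the zero-padded input at this output position is [4 / -2 / -8]. Elementwise product with the kernel and sum: 4·-2 + -2·3.

-14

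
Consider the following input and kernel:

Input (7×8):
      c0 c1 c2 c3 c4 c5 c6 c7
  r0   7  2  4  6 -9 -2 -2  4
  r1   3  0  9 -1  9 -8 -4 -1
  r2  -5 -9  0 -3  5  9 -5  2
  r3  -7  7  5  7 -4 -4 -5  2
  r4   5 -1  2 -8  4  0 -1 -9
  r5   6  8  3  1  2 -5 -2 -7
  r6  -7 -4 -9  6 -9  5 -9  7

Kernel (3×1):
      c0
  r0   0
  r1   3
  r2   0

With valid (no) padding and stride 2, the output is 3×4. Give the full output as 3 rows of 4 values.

9 27 27 -12
-21 15 -12 -15
18 9 6 -6

Output[0,0]: The receptive field on the input at this output position is [7 / 3 / -5]. Elementwise product with the kernel and sum: 3·3.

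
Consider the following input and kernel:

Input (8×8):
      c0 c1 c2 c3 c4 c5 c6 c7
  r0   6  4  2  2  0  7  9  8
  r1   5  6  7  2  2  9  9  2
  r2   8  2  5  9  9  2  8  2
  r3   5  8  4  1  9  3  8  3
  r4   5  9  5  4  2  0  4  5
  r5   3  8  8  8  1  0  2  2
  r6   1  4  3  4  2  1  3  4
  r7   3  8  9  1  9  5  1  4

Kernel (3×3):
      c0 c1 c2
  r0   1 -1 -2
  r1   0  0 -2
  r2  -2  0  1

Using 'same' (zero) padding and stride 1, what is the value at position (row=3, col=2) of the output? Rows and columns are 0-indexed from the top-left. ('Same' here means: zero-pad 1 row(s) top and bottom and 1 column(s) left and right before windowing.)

-37

The receptive field on the zero-padded input at this output position is [2 5 9 / 8 4 1 / 9 5 4]. Elementwise product with the kernel and sum: 2·1 + 5·-1 + 9·-2 + 1·-2 + 9·-2 + 4·1.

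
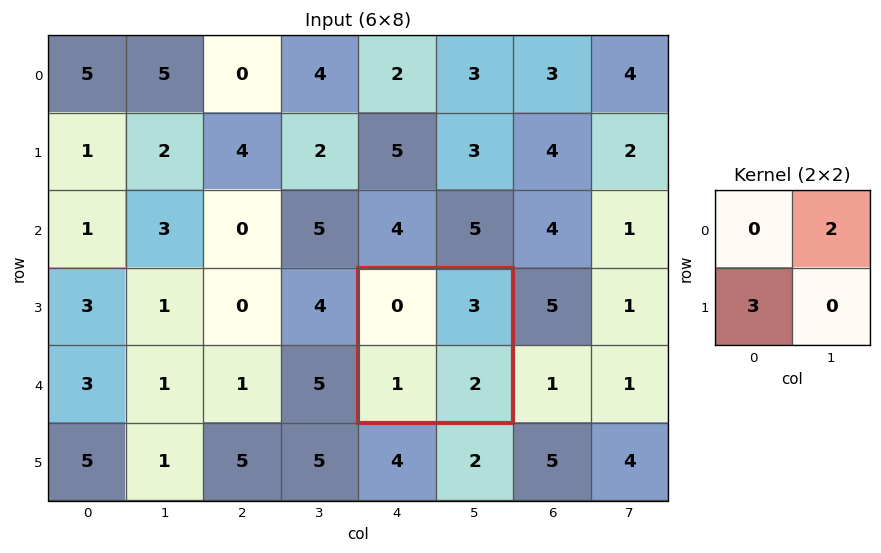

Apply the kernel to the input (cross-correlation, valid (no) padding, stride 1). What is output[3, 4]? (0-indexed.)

The receptive field on the input at this output position is [0 3 / 1 2]. Elementwise product with the kernel and sum: 3·2 + 1·3.

9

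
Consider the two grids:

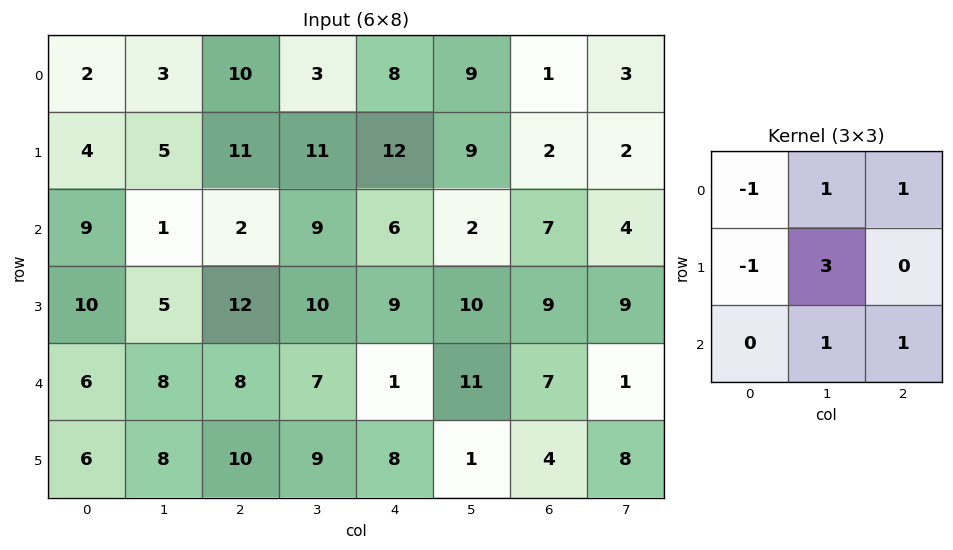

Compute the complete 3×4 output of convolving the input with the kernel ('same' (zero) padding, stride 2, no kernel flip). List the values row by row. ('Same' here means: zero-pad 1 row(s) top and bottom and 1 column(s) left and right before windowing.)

Output[0,0]: The receptive field on the zero-padded input at this output position is [0 0 0 / 0 2 3 / 0 4 5]. Elementwise product with the kernel and sum: 0·-1 + 0·1 + 0·1 + 0·-1 + 2·3 + 4·1 + 5·1.

15 49 42 -2
51 44 38 32
47 52 14 30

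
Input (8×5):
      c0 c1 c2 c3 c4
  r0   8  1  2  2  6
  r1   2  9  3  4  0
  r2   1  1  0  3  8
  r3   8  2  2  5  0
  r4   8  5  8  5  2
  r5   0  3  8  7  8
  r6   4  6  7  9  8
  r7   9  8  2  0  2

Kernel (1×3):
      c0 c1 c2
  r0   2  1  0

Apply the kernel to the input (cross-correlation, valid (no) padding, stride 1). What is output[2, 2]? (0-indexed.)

3

The receptive field on the input at this output position is [0 3 8]. Elementwise product with the kernel and sum: 0·2 + 3·1.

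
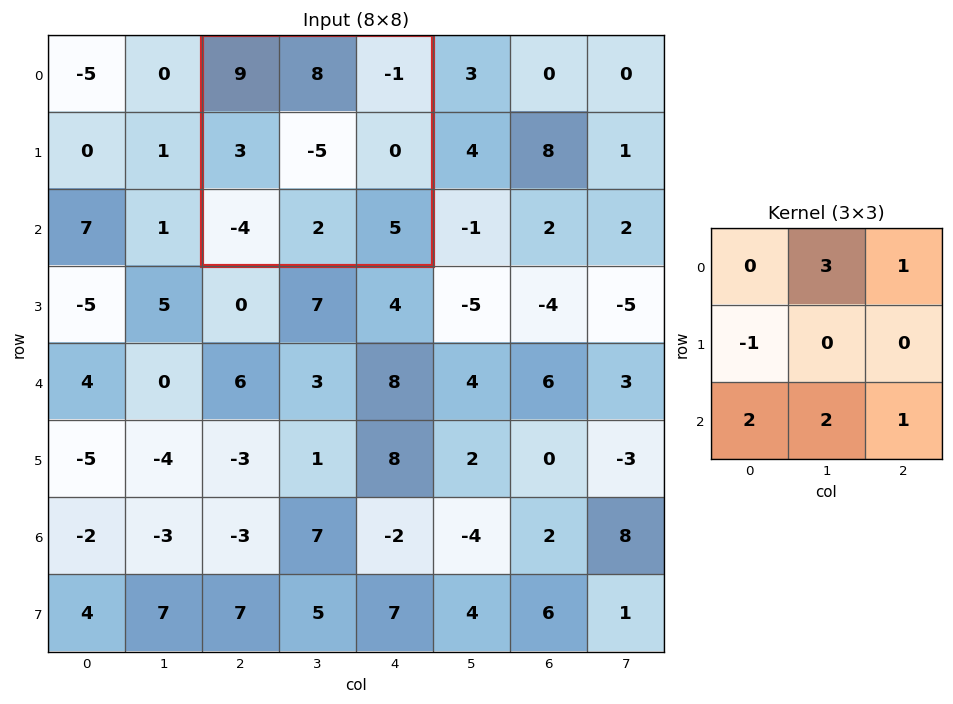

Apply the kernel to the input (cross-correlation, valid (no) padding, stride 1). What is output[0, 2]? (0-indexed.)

The receptive field on the input at this output position is [9 8 -1 / 3 -5 0 / -4 2 5]. Elementwise product with the kernel and sum: 8·3 + -1·1 + 3·-1 + -4·2 + 2·2 + 5·1.

21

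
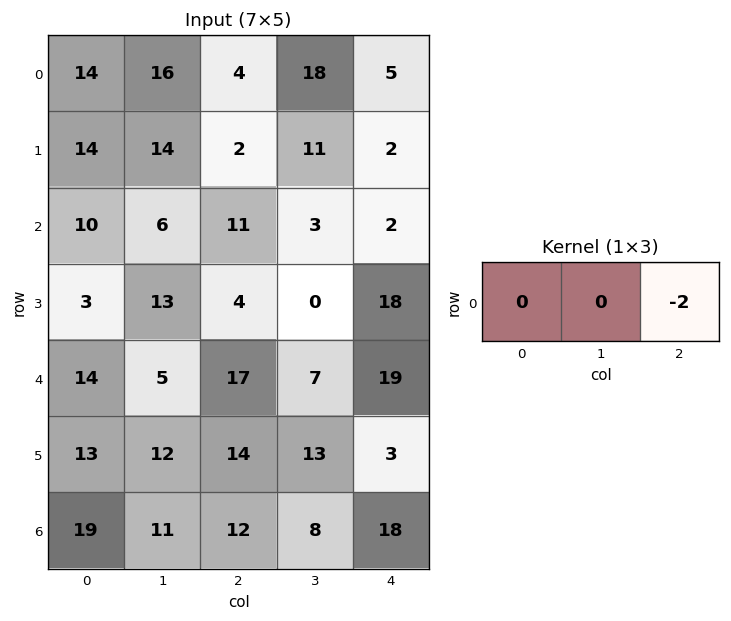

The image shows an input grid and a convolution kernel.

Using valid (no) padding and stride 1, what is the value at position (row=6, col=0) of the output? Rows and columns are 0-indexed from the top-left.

The receptive field on the input at this output position is [19 11 12]. Elementwise product with the kernel and sum: 12·-2.

-24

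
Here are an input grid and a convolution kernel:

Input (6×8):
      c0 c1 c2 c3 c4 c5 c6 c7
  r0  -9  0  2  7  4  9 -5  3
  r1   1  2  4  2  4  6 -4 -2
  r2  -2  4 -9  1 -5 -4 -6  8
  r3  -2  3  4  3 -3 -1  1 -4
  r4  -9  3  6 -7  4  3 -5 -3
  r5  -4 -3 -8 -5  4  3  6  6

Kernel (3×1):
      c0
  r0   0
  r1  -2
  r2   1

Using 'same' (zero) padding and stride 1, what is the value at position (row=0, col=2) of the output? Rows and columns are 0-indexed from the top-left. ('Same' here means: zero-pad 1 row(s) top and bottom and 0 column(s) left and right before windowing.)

0

The receptive field on the zero-padded input at this output position is [0 / 2 / 4]. Elementwise product with the kernel and sum: 2·-2 + 4·1.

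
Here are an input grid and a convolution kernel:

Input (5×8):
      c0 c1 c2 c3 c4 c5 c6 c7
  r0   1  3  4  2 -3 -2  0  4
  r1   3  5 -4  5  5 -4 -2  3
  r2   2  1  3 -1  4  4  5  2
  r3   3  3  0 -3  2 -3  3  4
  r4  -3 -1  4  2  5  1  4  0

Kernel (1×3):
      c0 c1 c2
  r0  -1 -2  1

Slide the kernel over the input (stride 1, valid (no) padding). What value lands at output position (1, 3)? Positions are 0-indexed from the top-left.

-19

The receptive field on the input at this output position is [5 5 -4]. Elementwise product with the kernel and sum: 5·-1 + 5·-2 + -4·1.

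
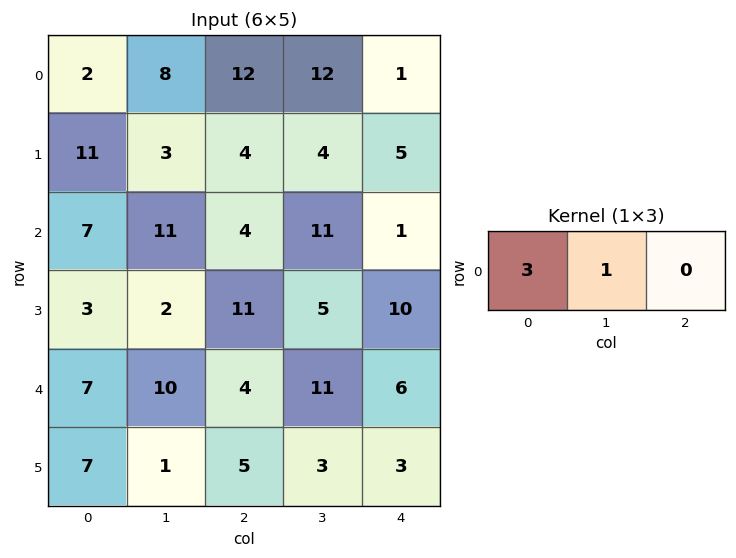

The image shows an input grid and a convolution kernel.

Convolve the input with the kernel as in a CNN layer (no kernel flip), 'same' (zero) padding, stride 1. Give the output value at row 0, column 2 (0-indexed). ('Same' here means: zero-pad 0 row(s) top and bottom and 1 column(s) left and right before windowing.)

36

The receptive field on the zero-padded input at this output position is [8 12 12]. Elementwise product with the kernel and sum: 8·3 + 12·1.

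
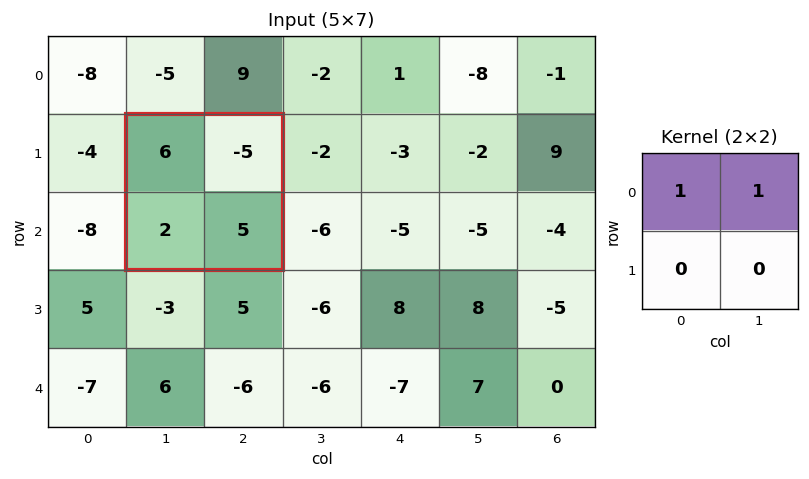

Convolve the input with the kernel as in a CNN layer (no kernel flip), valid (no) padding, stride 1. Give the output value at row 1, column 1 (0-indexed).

The receptive field on the input at this output position is [6 -5 / 2 5]. Elementwise product with the kernel and sum: 6·1 + -5·1.

1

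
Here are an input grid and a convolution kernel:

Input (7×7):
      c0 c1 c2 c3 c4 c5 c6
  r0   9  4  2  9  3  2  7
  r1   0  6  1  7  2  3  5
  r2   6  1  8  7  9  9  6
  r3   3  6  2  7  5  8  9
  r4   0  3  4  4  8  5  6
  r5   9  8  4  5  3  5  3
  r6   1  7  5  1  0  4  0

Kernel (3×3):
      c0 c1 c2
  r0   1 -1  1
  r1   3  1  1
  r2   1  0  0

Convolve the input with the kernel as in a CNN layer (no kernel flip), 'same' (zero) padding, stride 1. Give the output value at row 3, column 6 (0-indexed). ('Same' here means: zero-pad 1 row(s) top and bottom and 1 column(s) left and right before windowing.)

41

The receptive field on the zero-padded input at this output position is [9 6 0 / 8 9 0 / 5 6 0]. Elementwise product with the kernel and sum: 9·1 + 6·-1 + 0·1 + 8·3 + 9·1 + 0·1 + 5·1.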